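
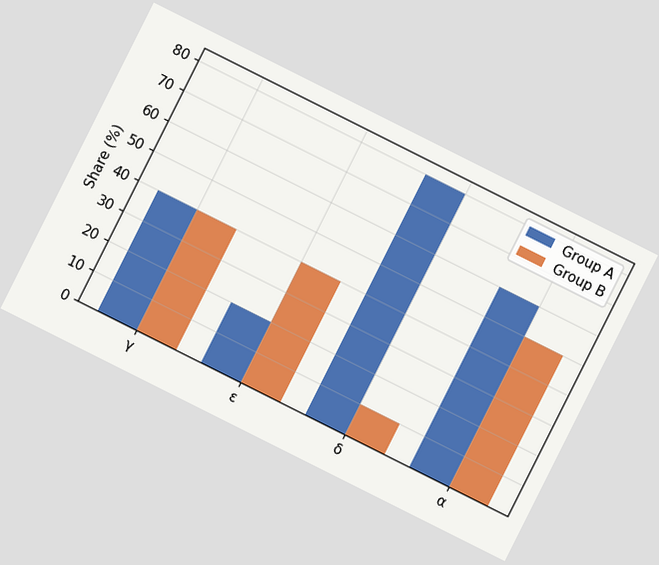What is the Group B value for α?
50%

The chart is tilted about 27° clockwise. The Group B bar at α reaches 50% on the y-axis.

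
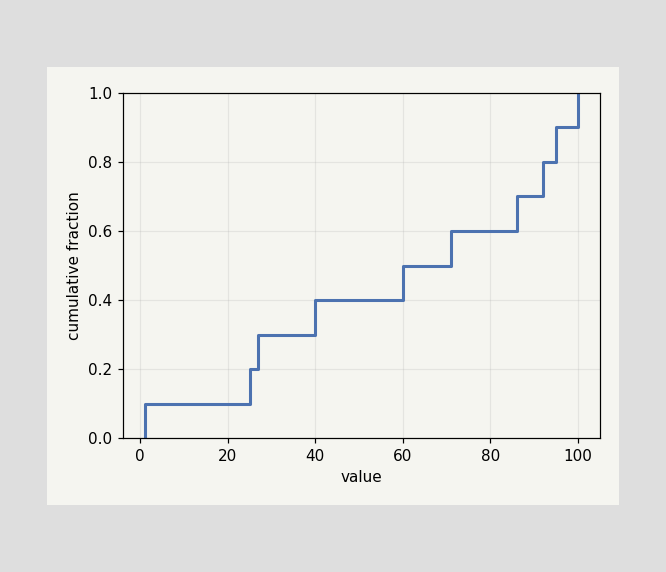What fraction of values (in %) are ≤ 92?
80%

At x=92 the ECDF step is at 80%.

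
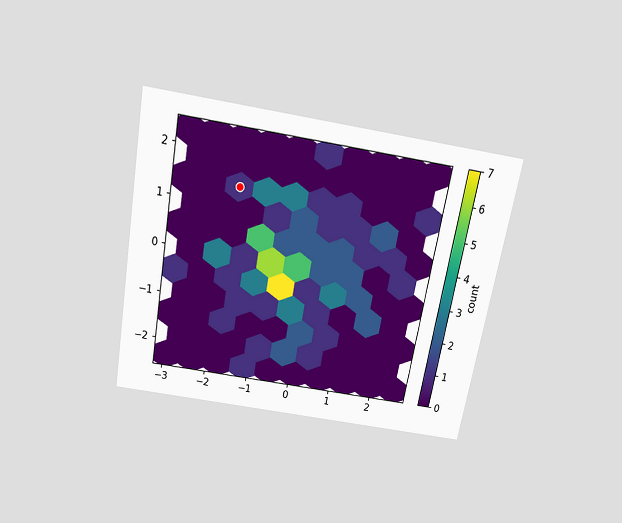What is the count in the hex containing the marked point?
1

The chart is tilted about 10° clockwise and viewed slightly from above. The marked hex reads 1 on the colorbar.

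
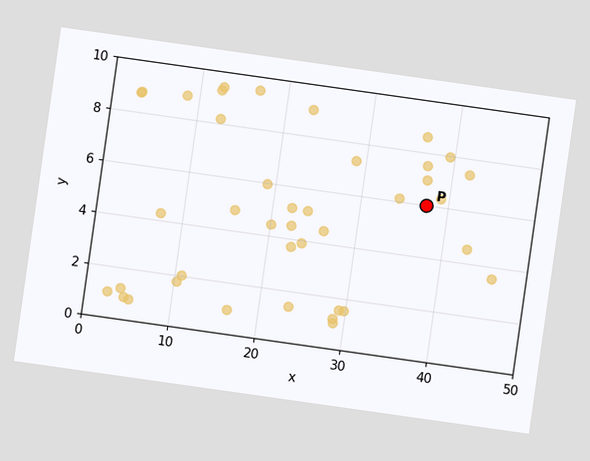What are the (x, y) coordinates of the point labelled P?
The chart is tilted about 8° clockwise. Following the gridlines from P to each axis, P sits at (37.5, 6).

(37.5, 6)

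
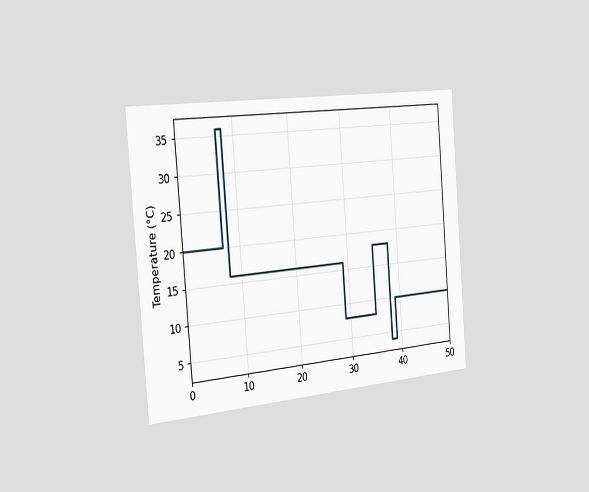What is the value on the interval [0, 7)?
20°C

The chart is tilted about 5° counter-clockwise and viewed slightly from the left. On [0, 7) the step sits at 20°C.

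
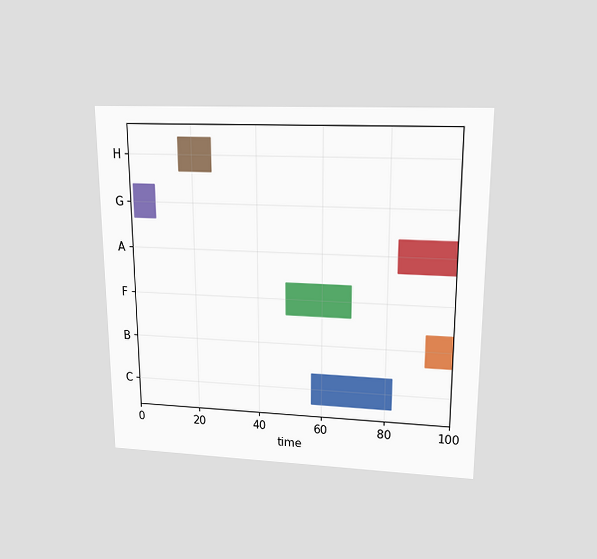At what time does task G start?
The chart is viewed slightly from above. The G bar begins at t=1.

1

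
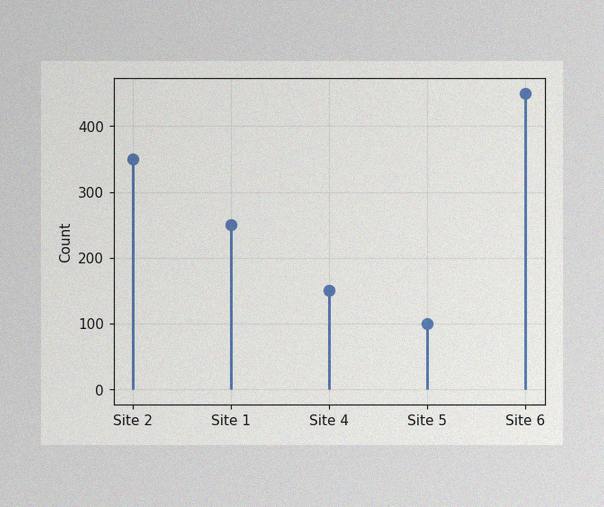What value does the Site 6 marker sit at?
The image has some photo noise and uneven lighting. The Site 6 marker sits at 450.

450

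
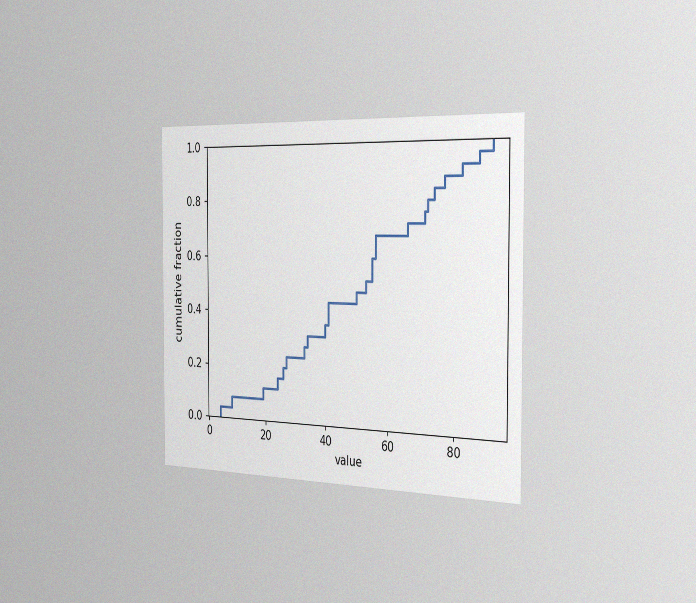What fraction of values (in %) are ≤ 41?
44%

The chart is viewed slightly from the right, with some photo noise. At x=41 the ECDF step is at 44%.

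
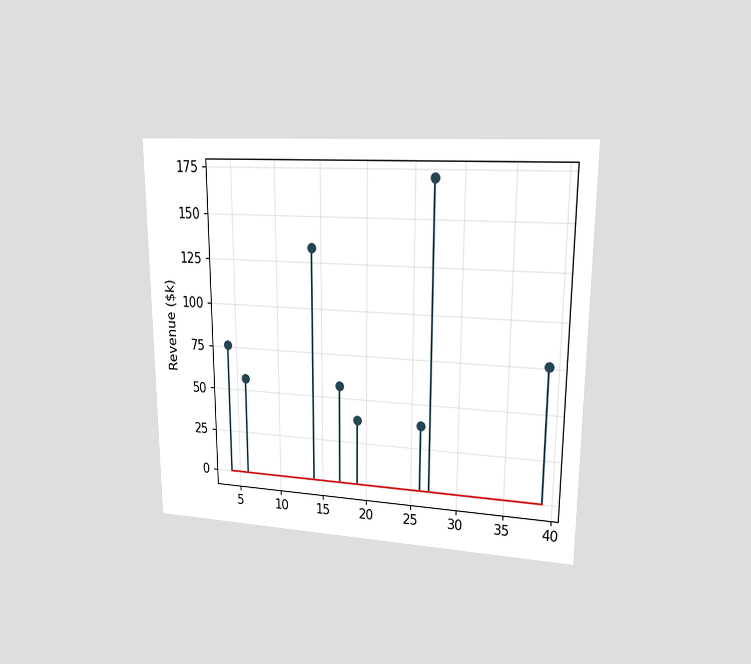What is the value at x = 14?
$133k

The chart is viewed at a slight angle. The stem at x=14 reaches $133k.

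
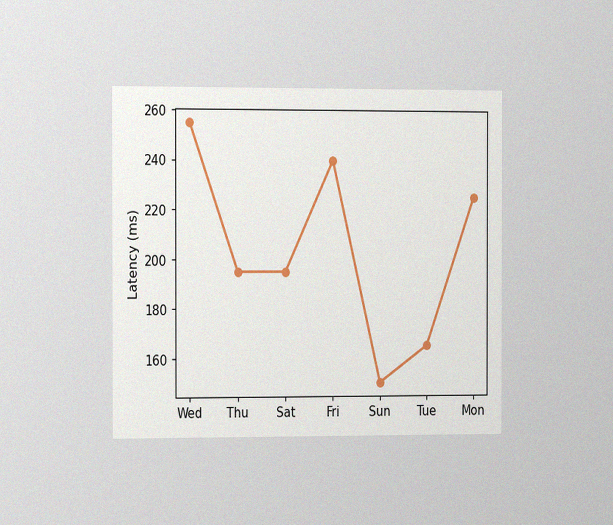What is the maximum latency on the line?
255ms

The chart is viewed at a slight angle, with some photo noise. The highest point is at Wed, and reading across to the y-axis gives 255ms.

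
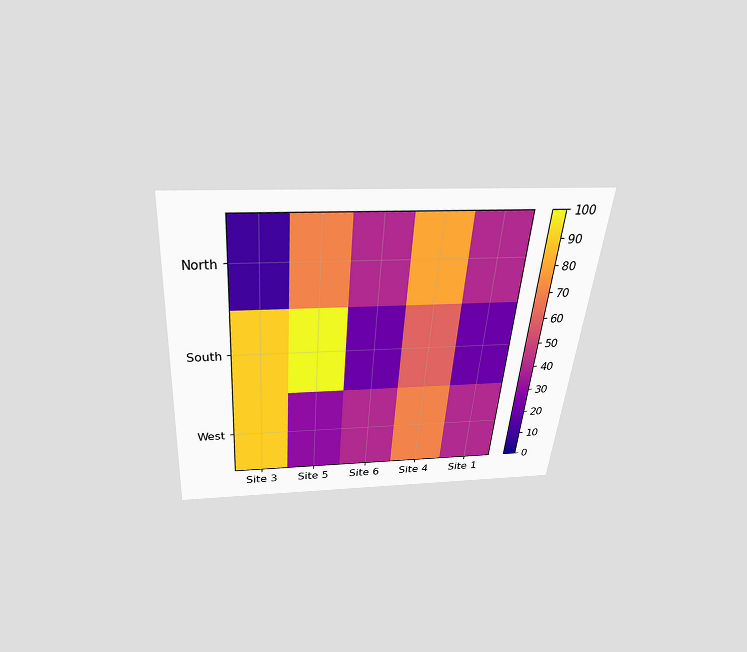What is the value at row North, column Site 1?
The chart is tilted about 5° clockwise and viewed slightly from above. Matching cell (North, Site 1) against the colorbar gives 40.

40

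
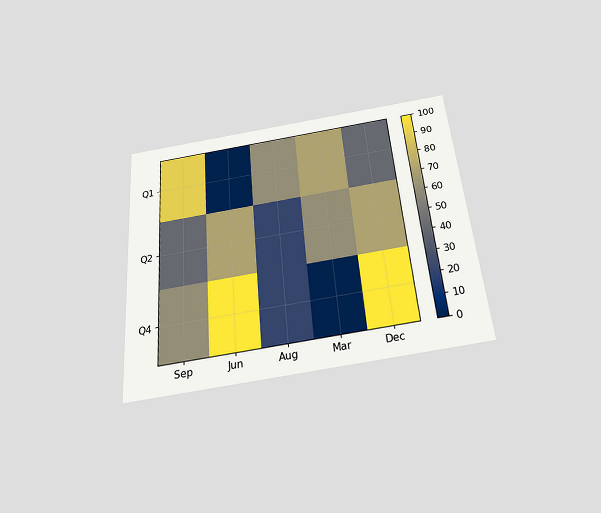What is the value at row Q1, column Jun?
0

The chart is tilted about 5° counter-clockwise and viewed slightly from below. Matching cell (Q1, Jun) against the colorbar gives 0.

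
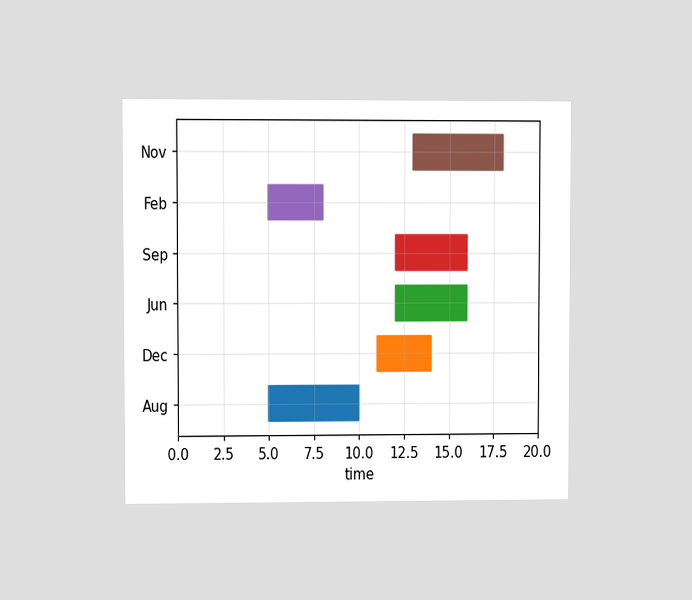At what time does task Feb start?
The chart is viewed at a slight angle. The Feb bar begins at t=5.

5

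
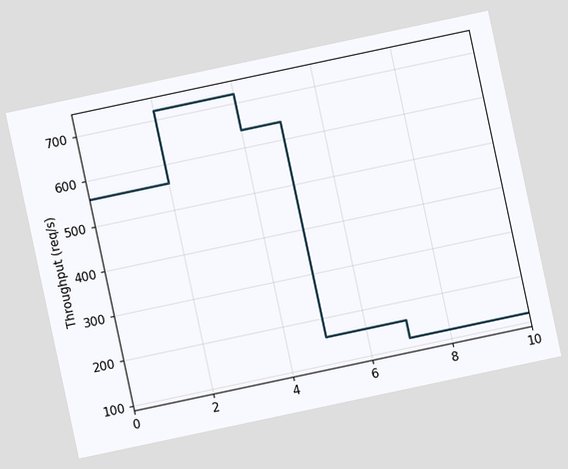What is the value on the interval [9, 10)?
120req/s

The chart is tilted about 12° counter-clockwise. On [9, 10) the step sits at 120req/s.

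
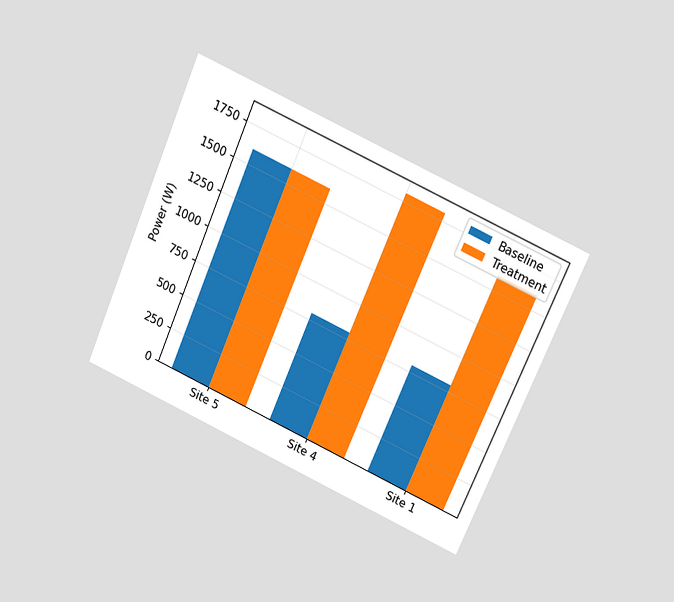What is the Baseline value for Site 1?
The chart is tilted about 23° clockwise and viewed slightly from above. The Baseline bar at Site 1 reaches 800W on the y-axis.

800W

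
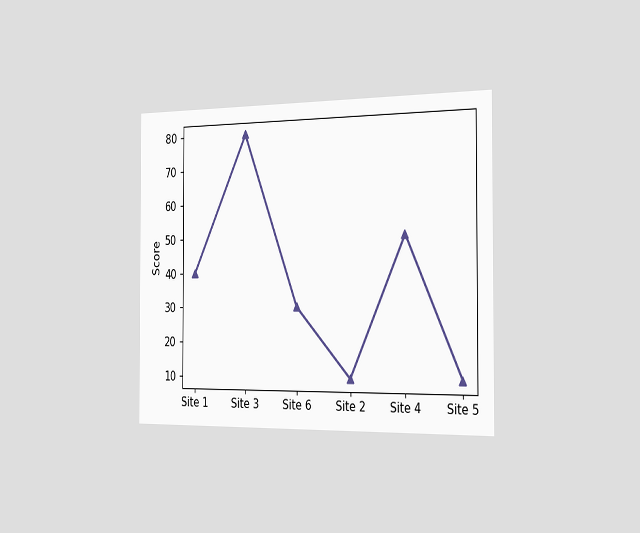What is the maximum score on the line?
The chart is viewed slightly from the right. The highest point is at Site 3, and reading across to the y-axis gives 80.

80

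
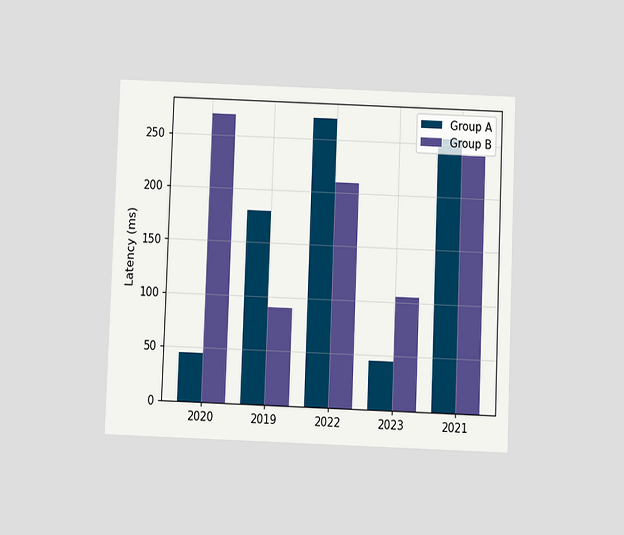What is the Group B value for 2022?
The chart is tilted about 2° clockwise and viewed slightly from below. The Group B bar at 2022 reaches 210ms on the y-axis.

210ms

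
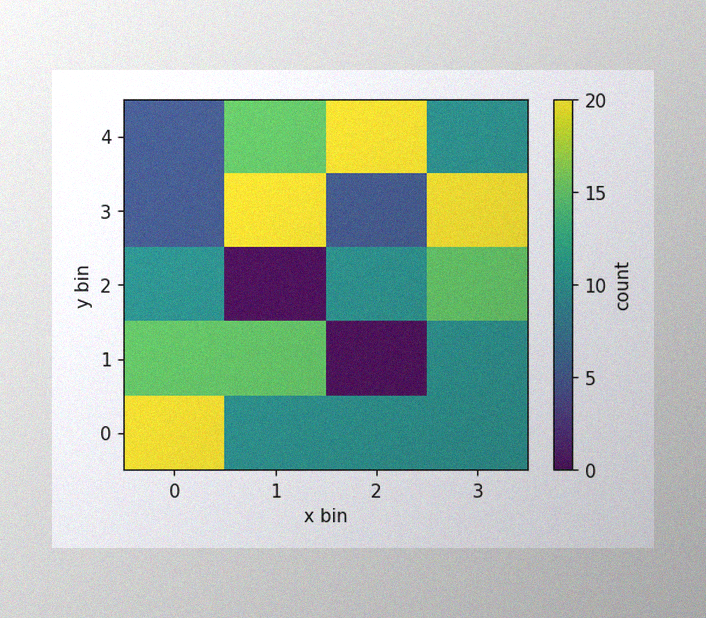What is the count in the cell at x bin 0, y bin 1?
15

The image has some photo noise and uneven lighting. Matching the cell (0, 1) against the colorbar gives 15.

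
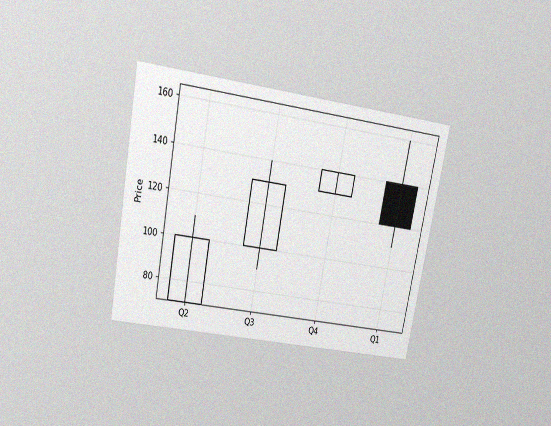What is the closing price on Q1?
120

The chart is tilted about 11° clockwise and viewed slightly from above, with some photo noise. The Q1 candle closes at 120.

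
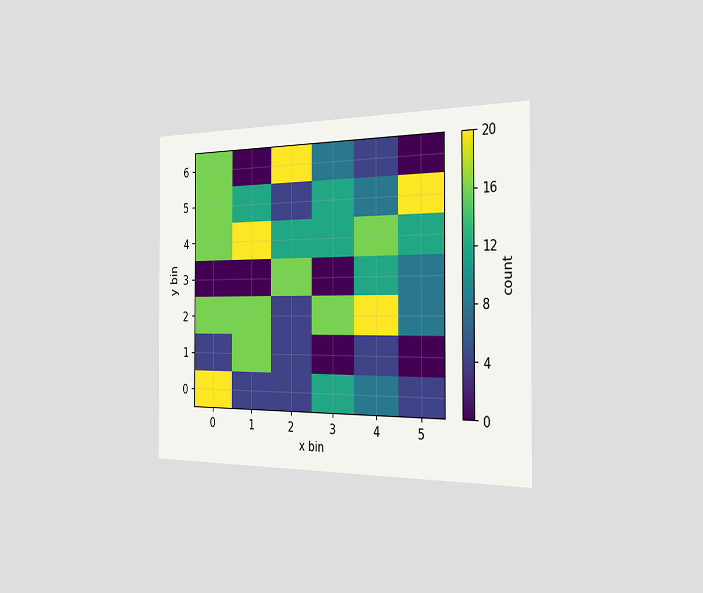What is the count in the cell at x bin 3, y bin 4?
The chart is viewed slightly from the right. Matching the cell (3, 4) against the colorbar gives 12.

12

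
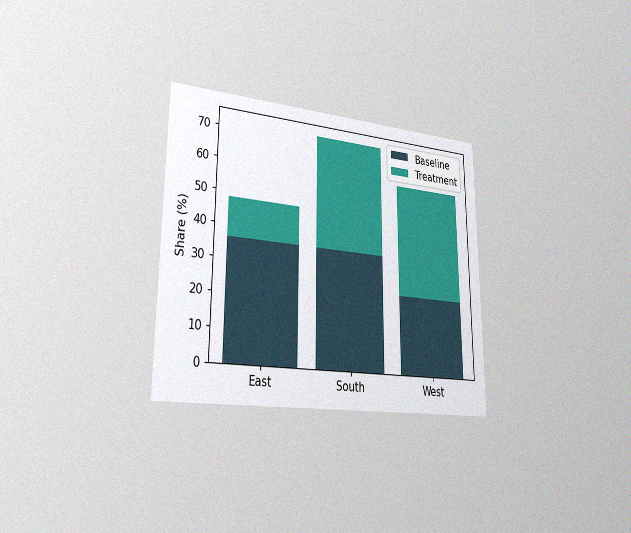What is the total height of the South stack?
72%

The chart is viewed slightly from the left, with some photo noise. The South stack's top reaches 72% on the y-axis.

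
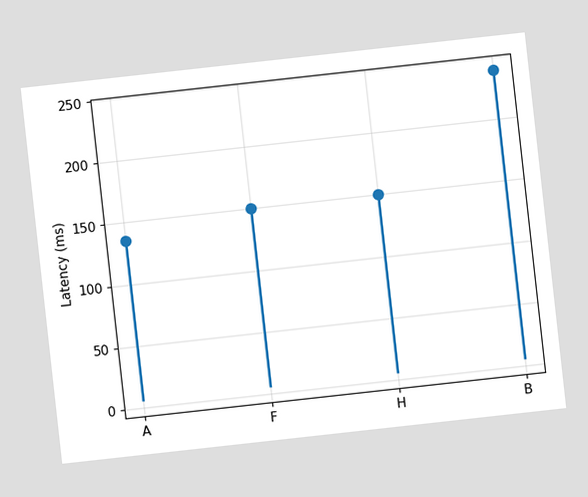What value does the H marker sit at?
The chart is tilted about 6° counter-clockwise. The H marker sits at 150ms.

150ms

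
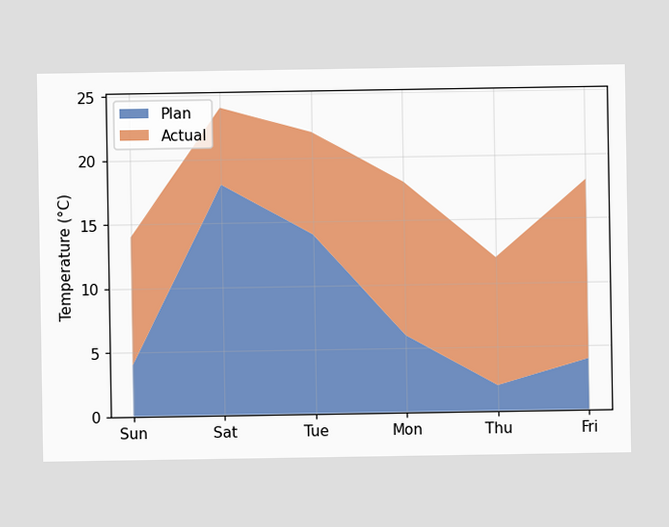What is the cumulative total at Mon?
The stacked total at Mon reaches 18°C.

18°C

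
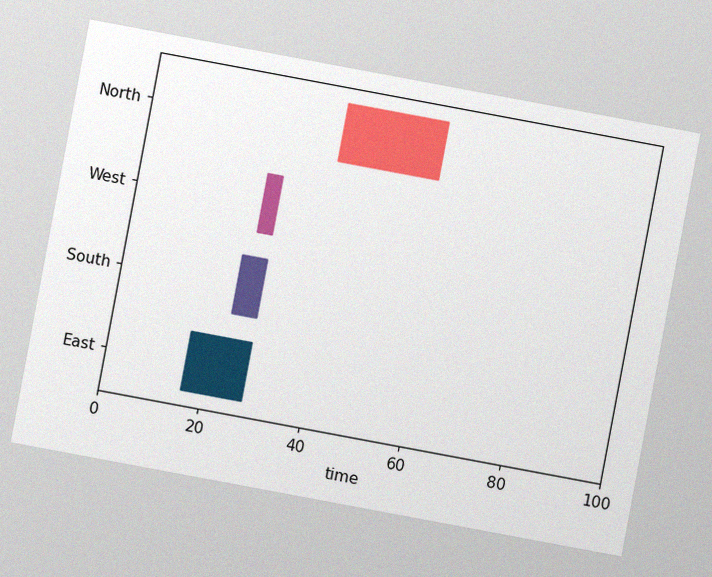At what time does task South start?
23

The chart is tilted about 11° clockwise, with some photo noise. The South bar begins at t=23.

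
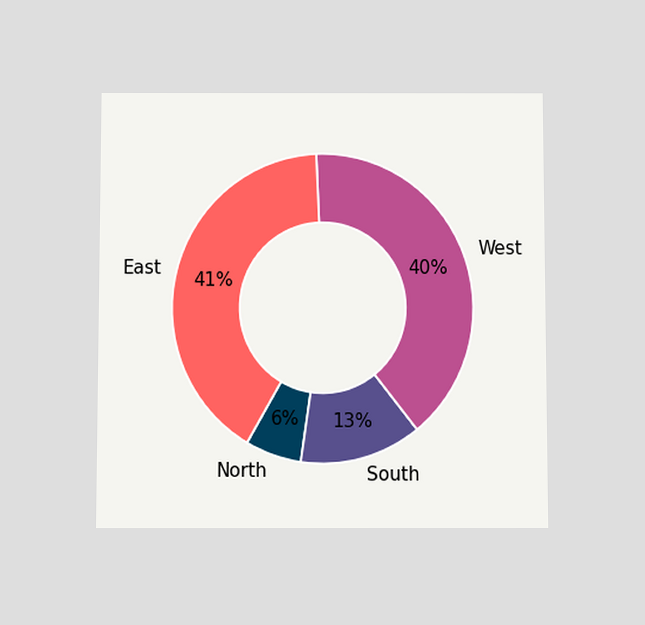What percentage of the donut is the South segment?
The chart is viewed slightly from below. The South segment takes up 13% of the ring.

13%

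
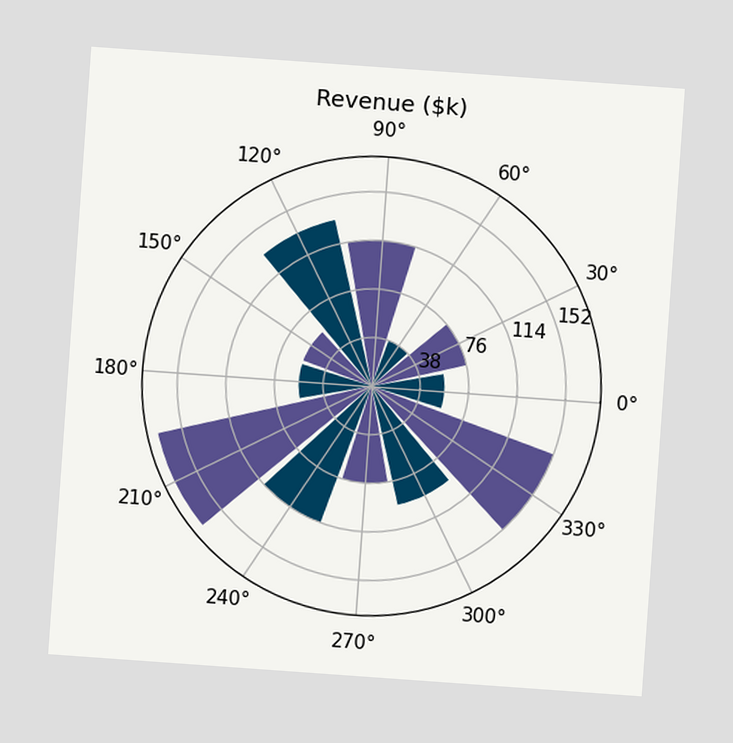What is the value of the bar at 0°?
The chart is tilted about 4° clockwise. The bar at 0° reaches $57k on the radial axis.

$57k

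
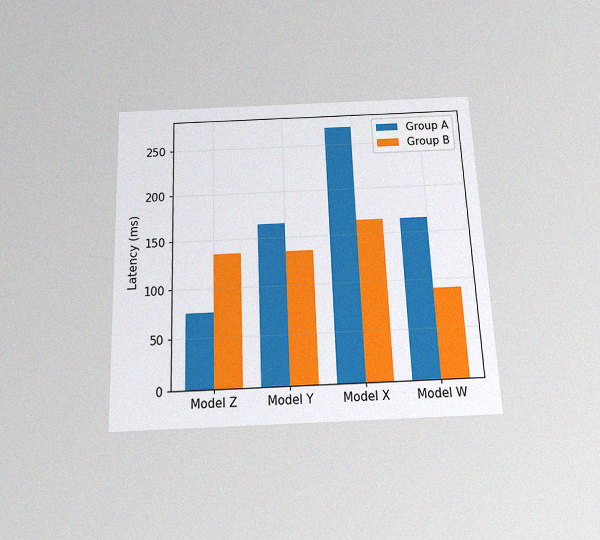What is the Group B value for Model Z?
135ms

The chart is tilted about 2° counter-clockwise and viewed slightly from below, with some photo noise. The Group B bar at Model Z reaches 135ms on the y-axis.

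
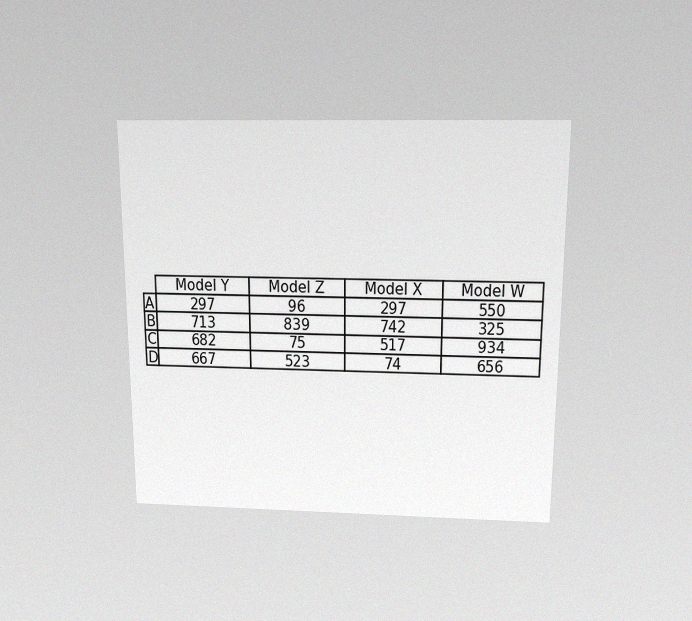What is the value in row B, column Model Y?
713

The chart is viewed slightly from above, with some photo noise. The (B, Model Y) cell reads 713.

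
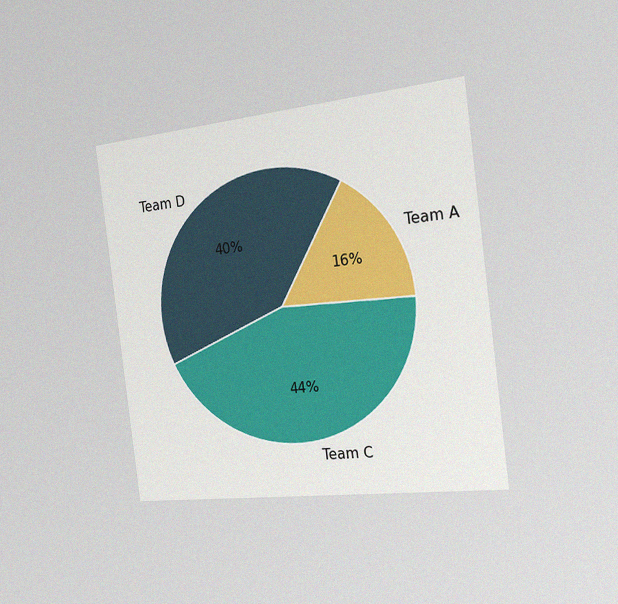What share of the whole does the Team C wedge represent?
44%

The chart is tilted about 7° counter-clockwise and viewed slightly from the right, with some photo noise. The Team C slice takes up 44% of the pie.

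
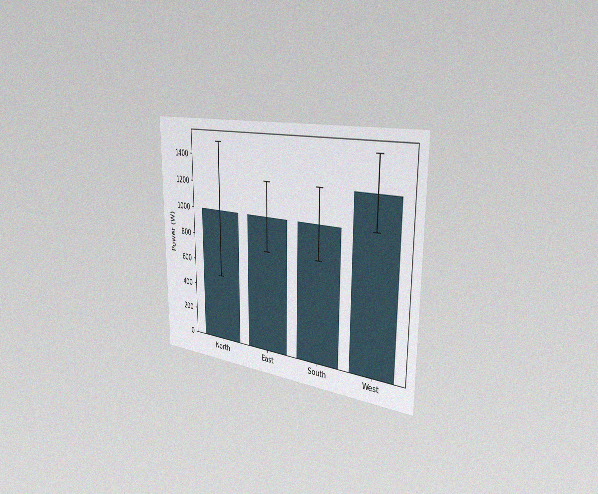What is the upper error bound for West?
The chart is viewed slightly from the right, with some photo noise. The West bar's upper whisker reaches 1500W.

1500W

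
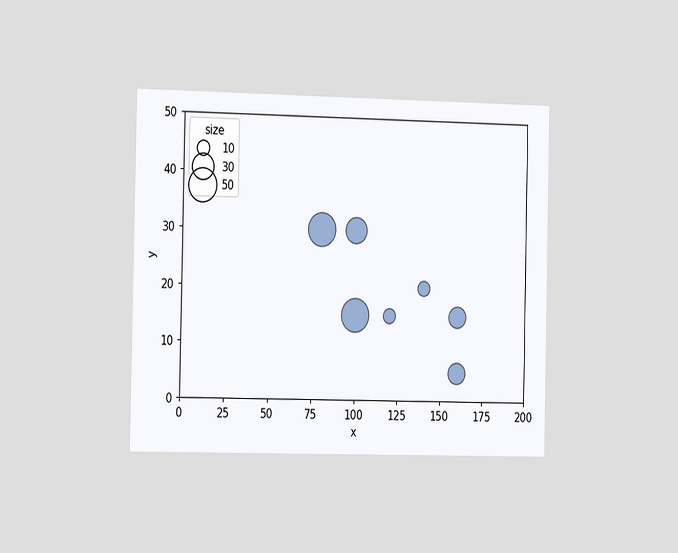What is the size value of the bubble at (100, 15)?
50

The chart is viewed slightly from the left. Matching the bubble at (100, 15) against the size legend gives 50.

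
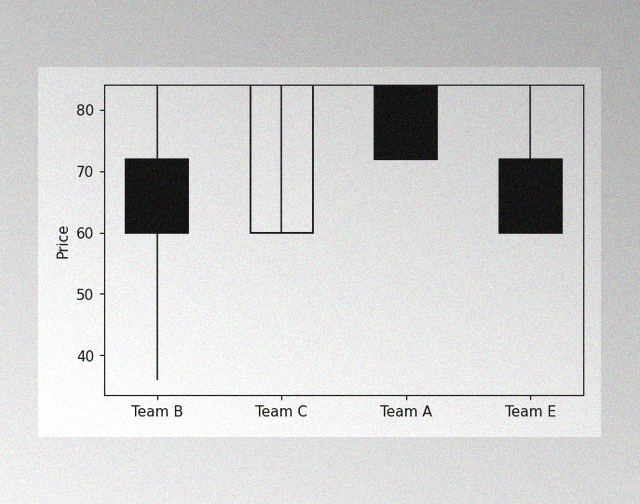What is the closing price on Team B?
The image has some photo noise and uneven lighting. The Team B candle closes at 60.

60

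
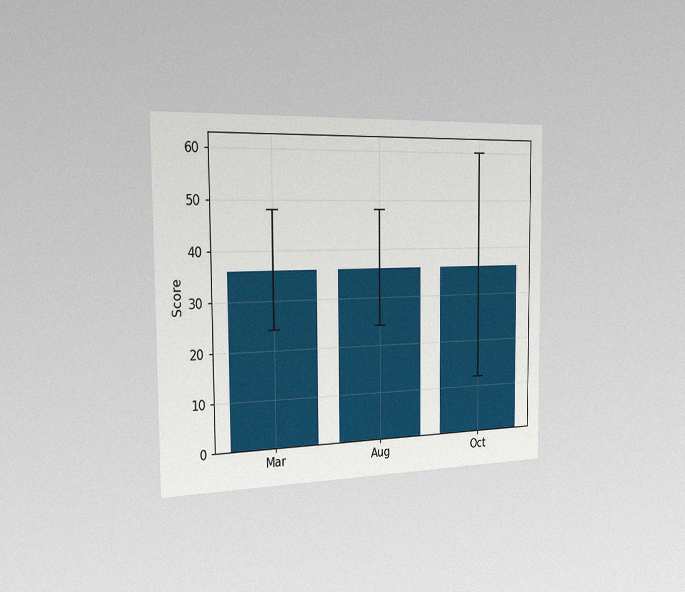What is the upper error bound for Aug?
48

The chart is viewed slightly from the left, with some photo noise. The Aug bar's upper whisker reaches 48.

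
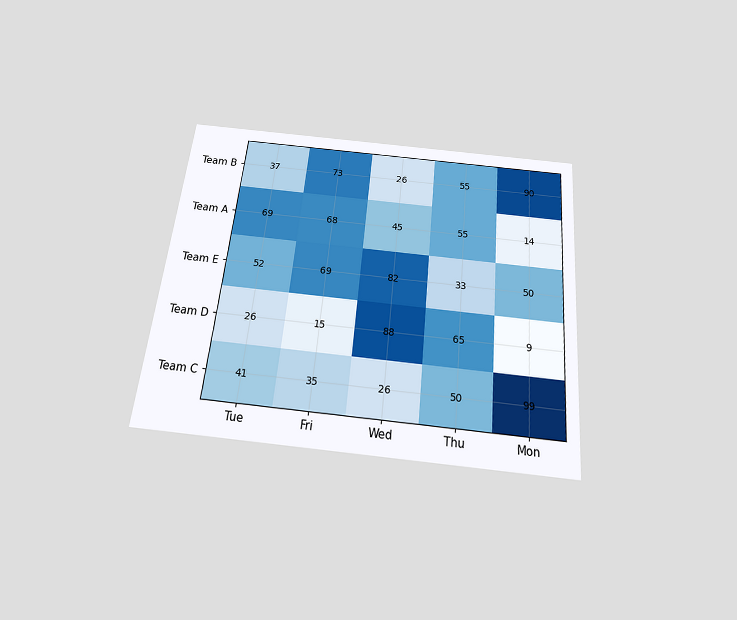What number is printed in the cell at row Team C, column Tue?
The chart is tilted about 6° clockwise and viewed slightly from below. The (Team C, Tue) cell reads 41.

41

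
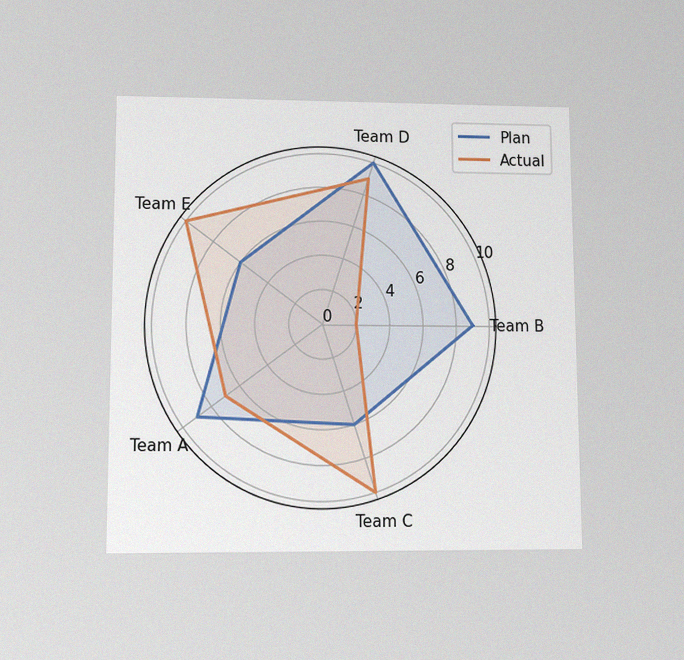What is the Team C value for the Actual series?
The chart is viewed at a slight angle, with some photo noise. On the Team C axis, Actual reaches 10.

10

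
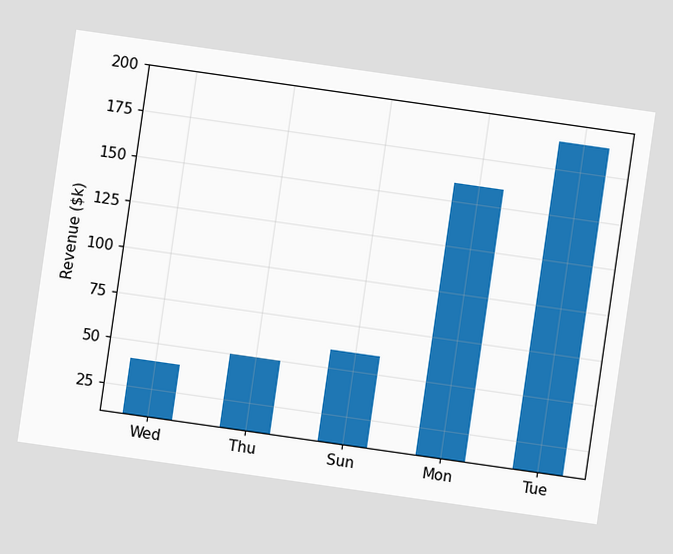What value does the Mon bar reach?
The chart is tilted about 8° clockwise. Reading along the chart's y-axis, the Mon bar reaches $160k.

$160k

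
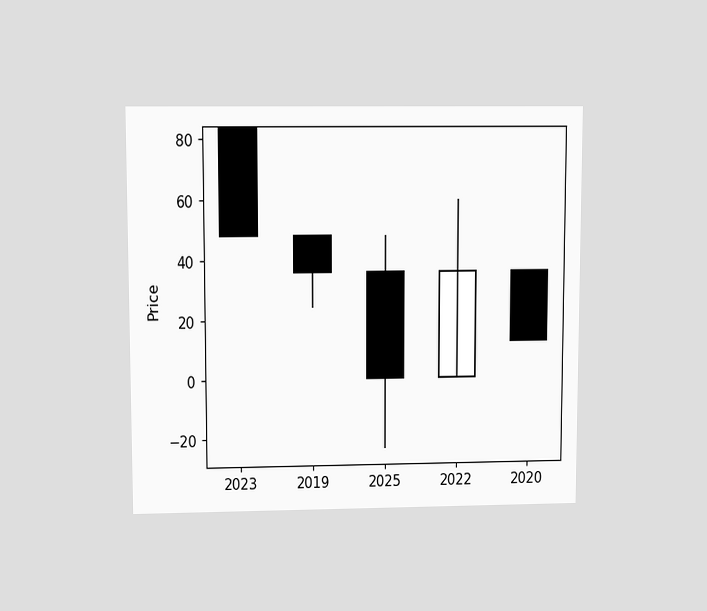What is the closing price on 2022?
36

The chart is viewed slightly from above. The 2022 candle closes at 36.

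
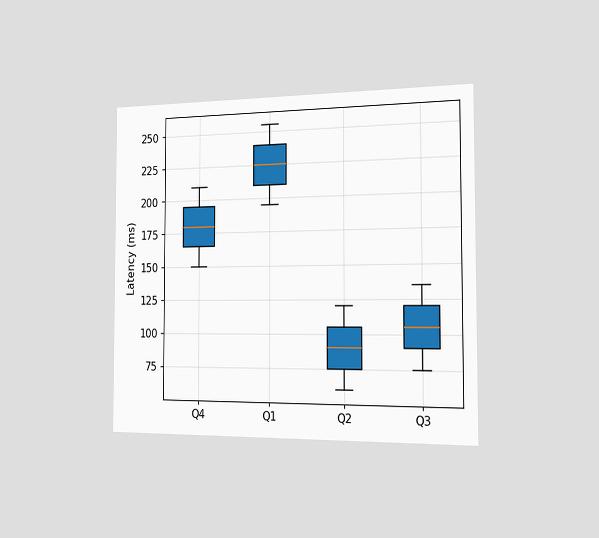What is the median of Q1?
225ms

The chart is viewed slightly from the right. The median line in the Q1 box sits at 225ms.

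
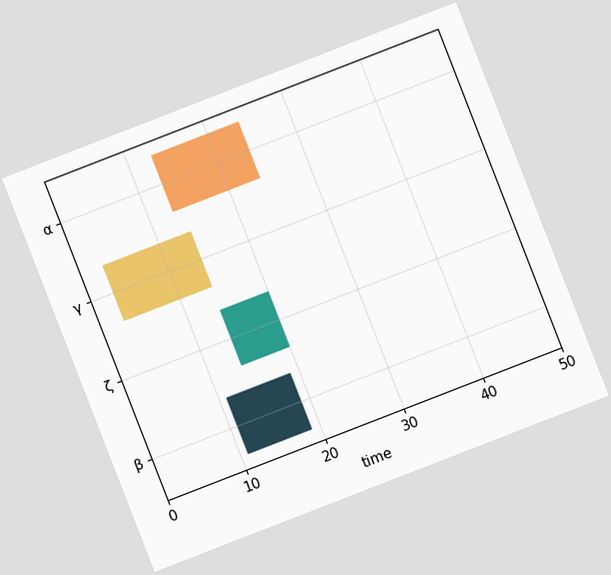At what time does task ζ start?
14

The chart is tilted about 21° counter-clockwise. The ζ bar begins at t=14.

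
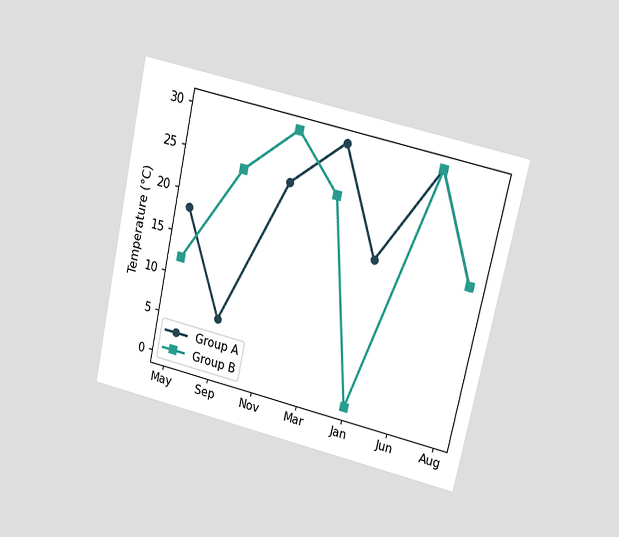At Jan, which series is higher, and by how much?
The chart is tilted about 12° clockwise and viewed at a slight angle. At Jan, Group A sits above the other line by 18°C.

Group A, by 18°C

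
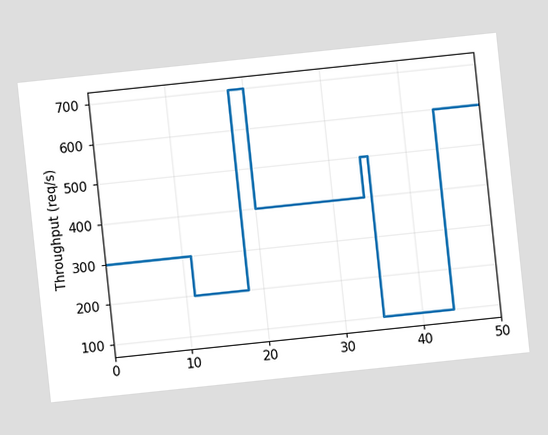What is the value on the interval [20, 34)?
The chart is tilted about 6° counter-clockwise. On [20, 34) the step sits at 400req/s.

400req/s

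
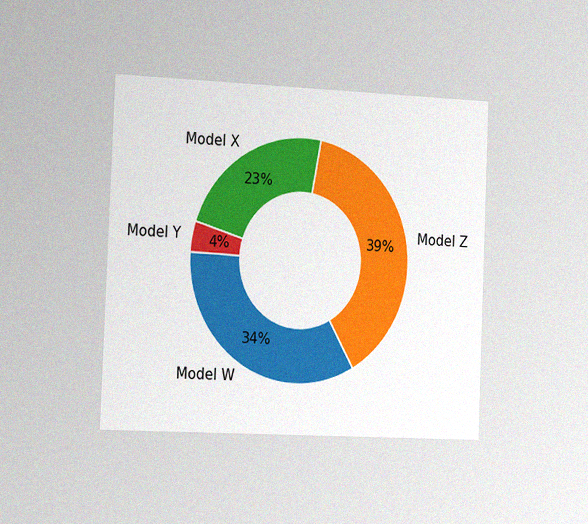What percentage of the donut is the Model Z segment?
The chart is tilted about 2° clockwise and viewed slightly from the left, with some photo noise. The Model Z segment takes up 39% of the ring.

39%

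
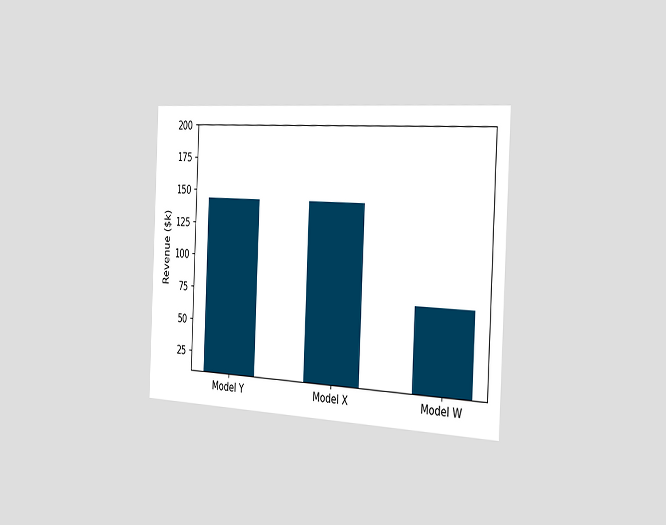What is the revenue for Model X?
The chart is tilted about 3° clockwise and viewed slightly from the right. Reading along the chart's y-axis, the Model X bar reaches $144k.

$144k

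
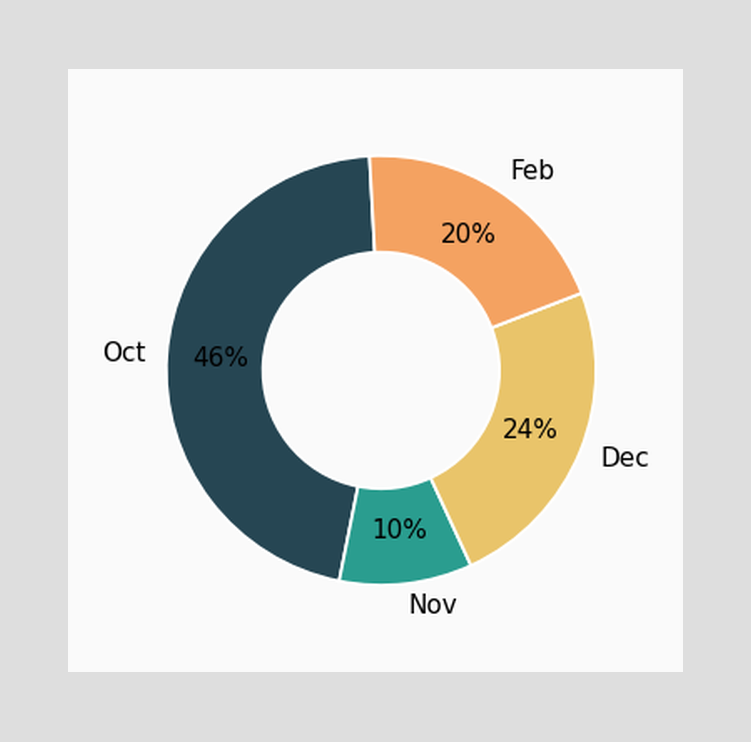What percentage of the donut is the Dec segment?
The Dec segment takes up 24% of the ring.

24%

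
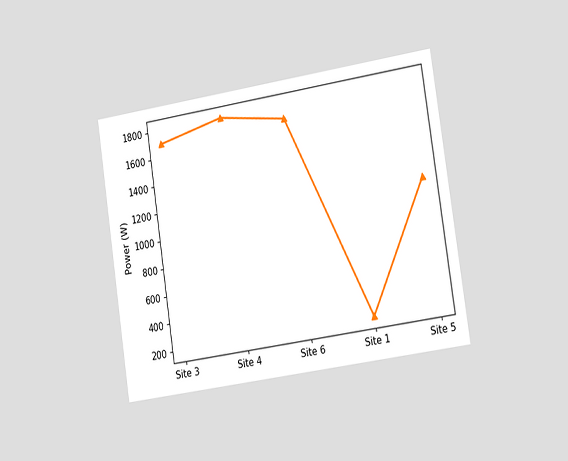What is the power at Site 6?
The chart is tilted about 9° counter-clockwise and viewed at a slight angle. At Site 6, the line is at 1700W.

1700W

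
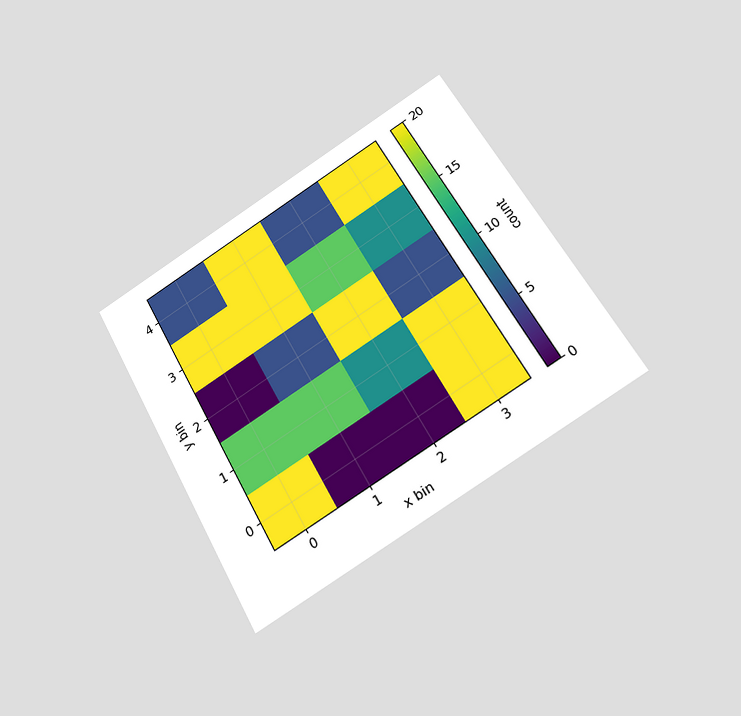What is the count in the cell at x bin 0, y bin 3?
20

The chart is tilted about 30° counter-clockwise and viewed slightly from below. Matching the cell (0, 3) against the colorbar gives 20.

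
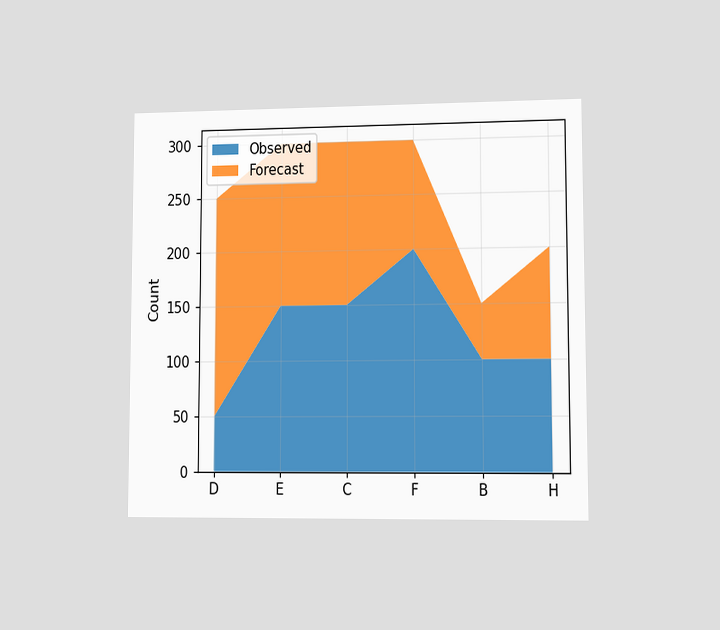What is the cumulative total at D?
The chart is viewed at a slight angle. The stacked total at D reaches 250.

250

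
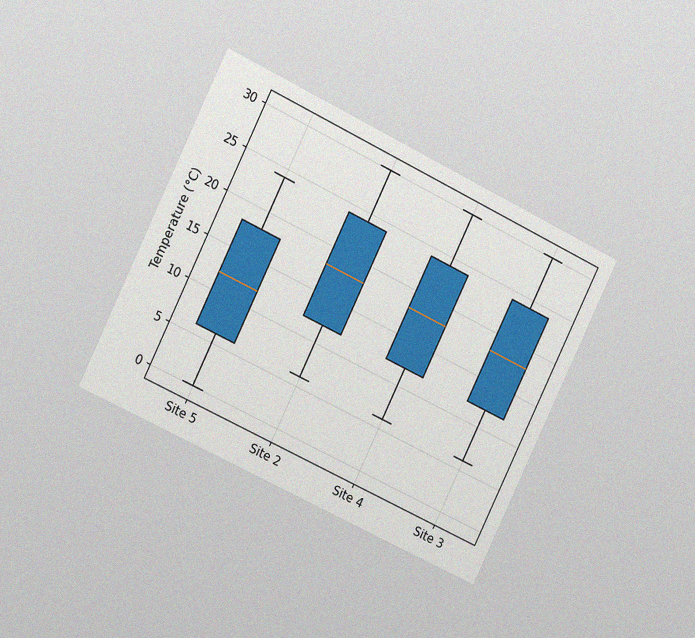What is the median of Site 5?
12°C

The chart is tilted about 26° clockwise and viewed slightly from the left, with some photo noise. The median line in the Site 5 box sits at 12°C.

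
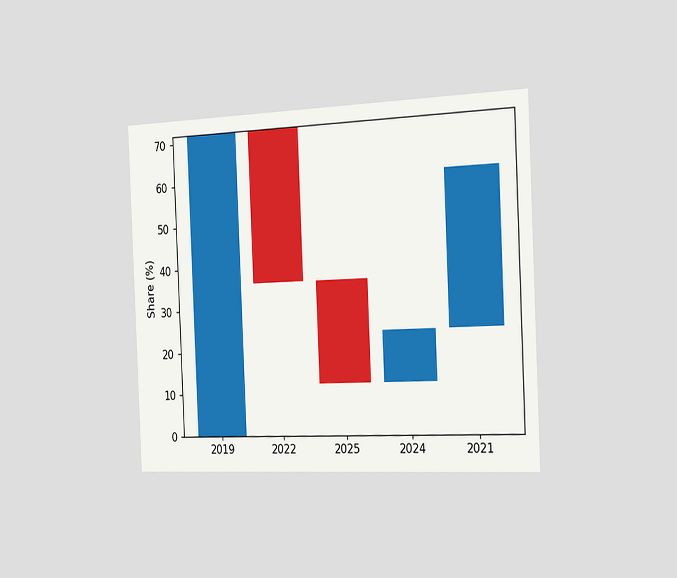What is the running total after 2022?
The chart is tilted about 2° counter-clockwise and viewed slightly from the right. After 2022 the running total reaches 36%.

36%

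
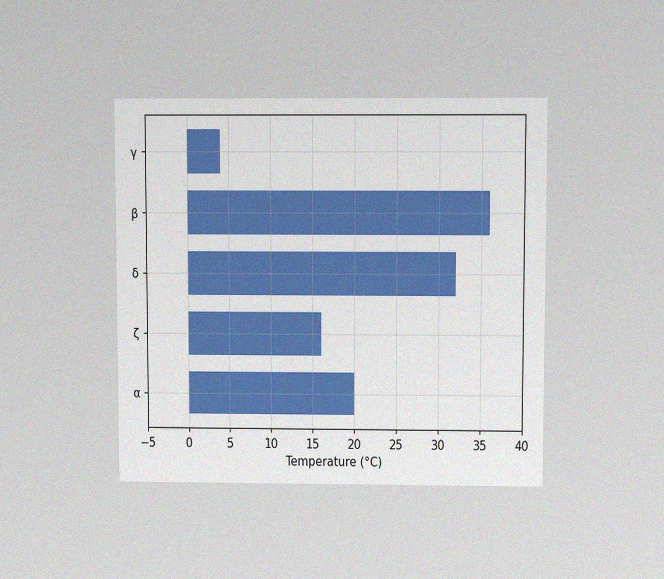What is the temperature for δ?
32°C

The chart is viewed slightly from above, with some photo noise. Reading along the chart's x-axis, the δ bar reaches 32°C.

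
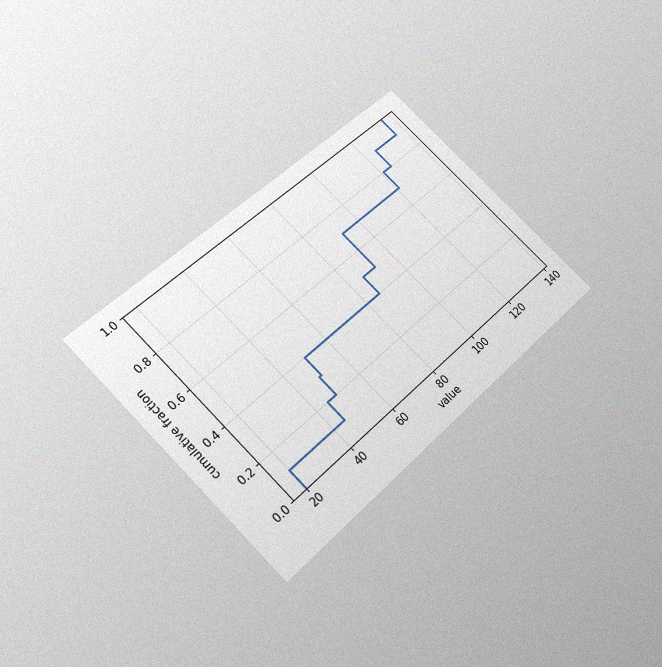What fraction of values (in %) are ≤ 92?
The chart is tilted about 45° counter-clockwise and viewed slightly from below, with some photo noise. At x=92 the ECDF step is at 70%.

70%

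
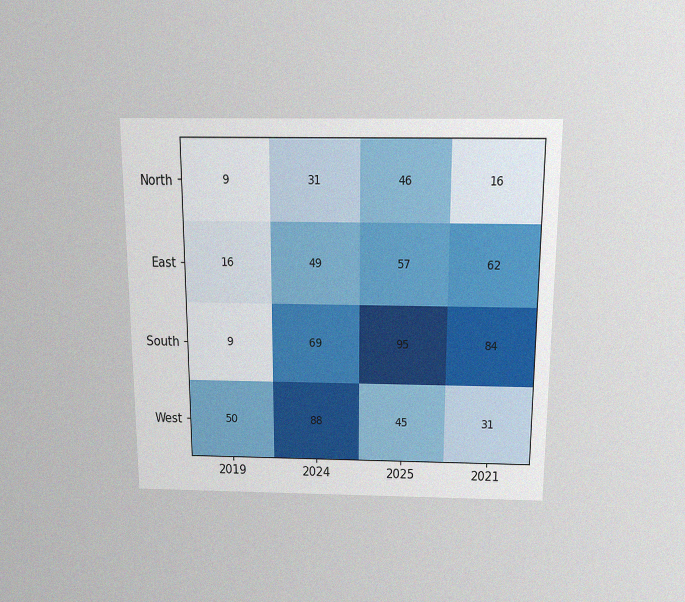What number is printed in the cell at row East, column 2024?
The chart is viewed slightly from above, with some photo noise. The (East, 2024) cell reads 49.

49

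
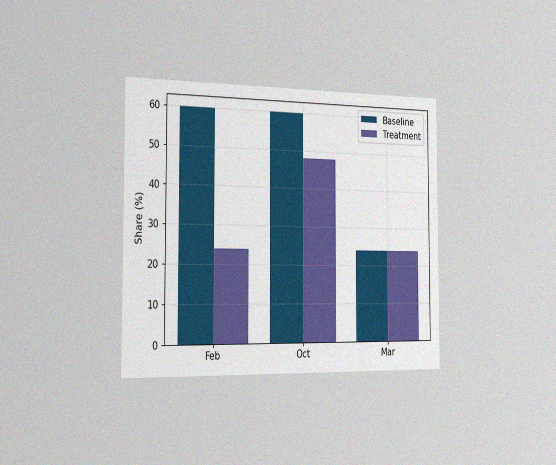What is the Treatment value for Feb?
The chart is viewed slightly from the left, with some photo noise. The Treatment bar at Feb reaches 24% on the y-axis.

24%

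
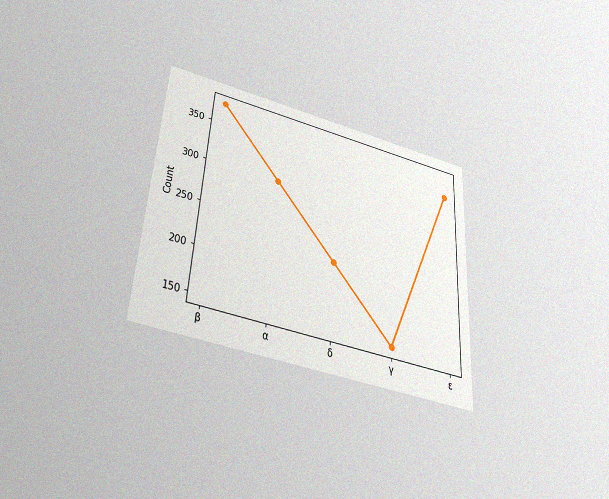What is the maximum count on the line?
375

The chart is tilted about 4° clockwise and viewed slightly from below, with some photo noise. The highest point is at β, and reading across to the y-axis gives 375.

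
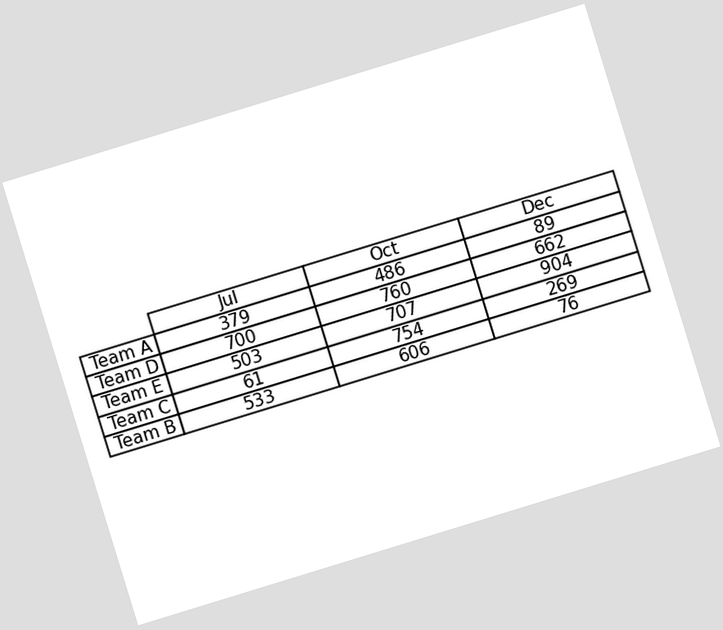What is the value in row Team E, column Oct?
707

The chart is tilted about 17° counter-clockwise. The (Team E, Oct) cell reads 707.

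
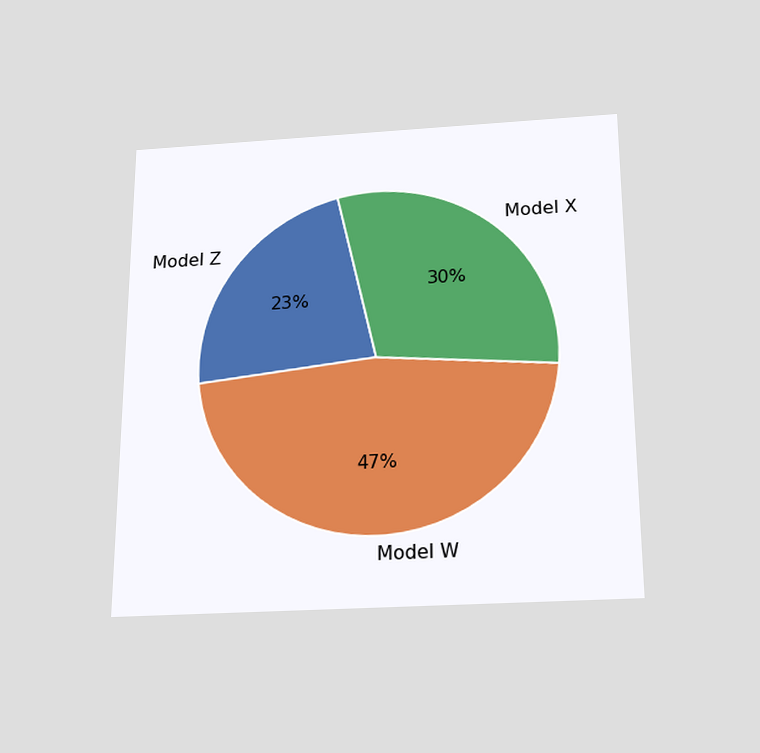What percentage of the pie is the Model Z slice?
The chart is viewed slightly from below. The Model Z slice takes up 23% of the pie.

23%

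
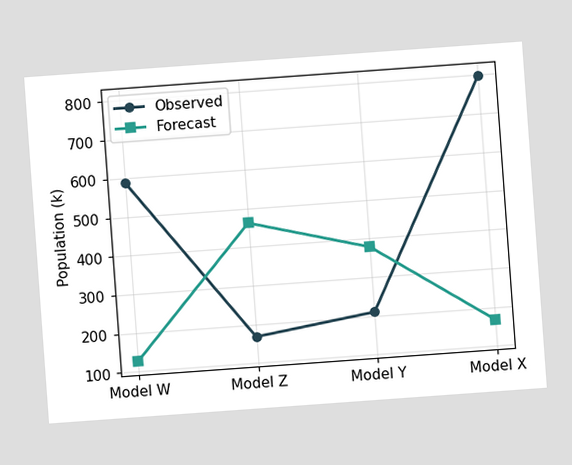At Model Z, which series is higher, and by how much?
Forecast, by 294k

The chart is tilted about 4° counter-clockwise. At Model Z, Forecast sits above the other line by 294k.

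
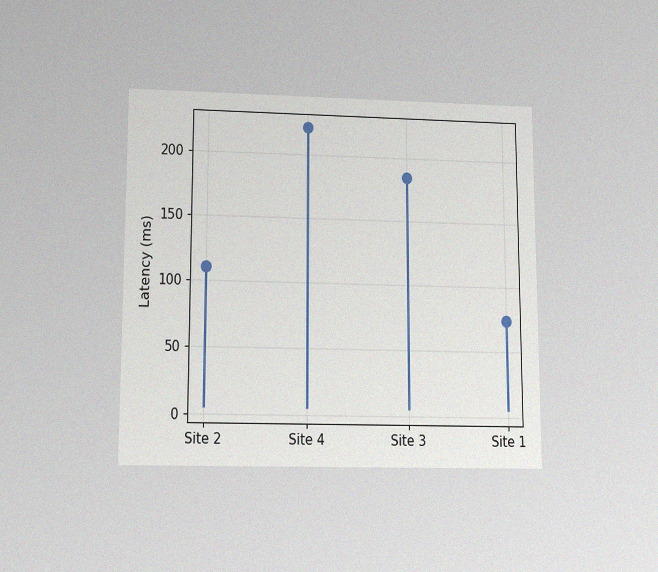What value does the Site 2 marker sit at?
111ms

The chart is viewed slightly from below, with some photo noise. The Site 2 marker sits at 111ms.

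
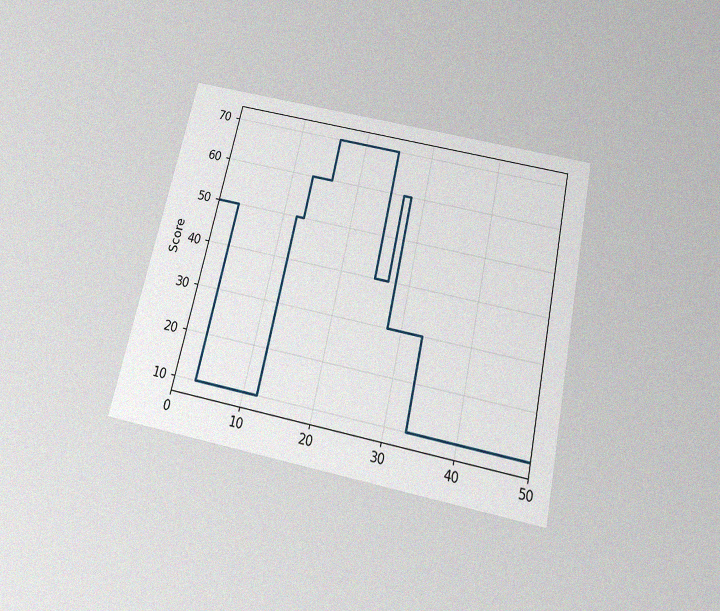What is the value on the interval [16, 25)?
70

The chart is tilted about 12° clockwise and viewed slightly from below, with some photo noise. On [16, 25) the step sits at 70.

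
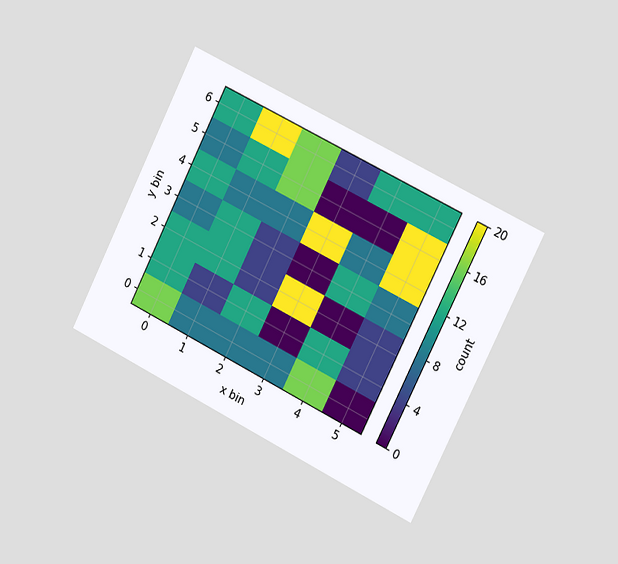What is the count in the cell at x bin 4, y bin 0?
16

The chart is tilted about 26° clockwise and viewed slightly from the right. Matching the cell (4, 0) against the colorbar gives 16.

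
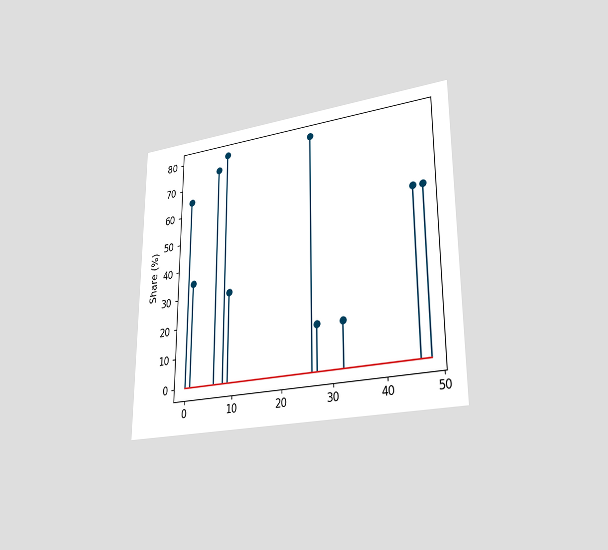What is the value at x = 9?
The chart is viewed slightly from the right. The stem at x=9 reaches 30%.

30%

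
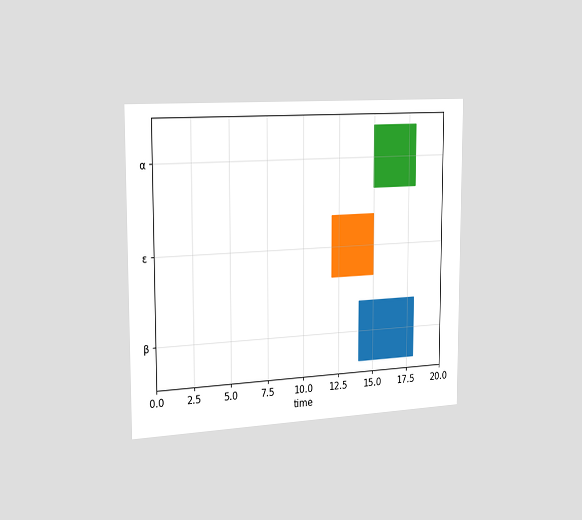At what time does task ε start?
12

The chart is viewed slightly from the left. The ε bar begins at t=12.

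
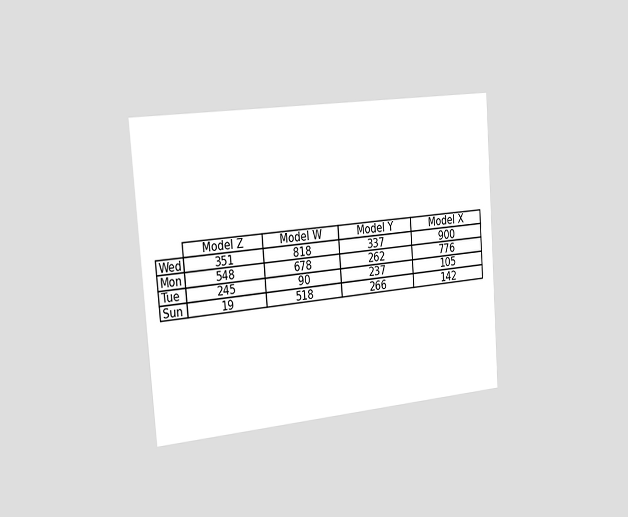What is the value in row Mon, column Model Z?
The chart is tilted about 4° counter-clockwise and viewed slightly from the left. The (Mon, Model Z) cell reads 548.

548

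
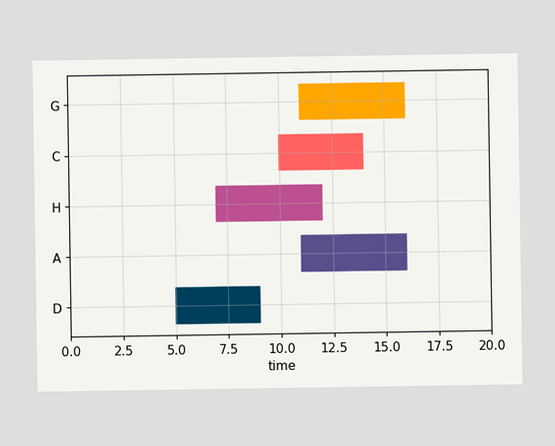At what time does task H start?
7

The H bar begins at t=7.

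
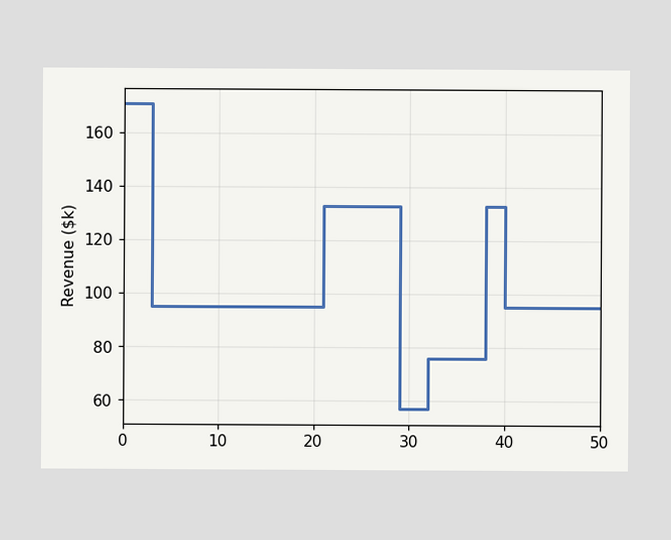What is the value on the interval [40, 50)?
On [40, 50) the step sits at $95k.

$95k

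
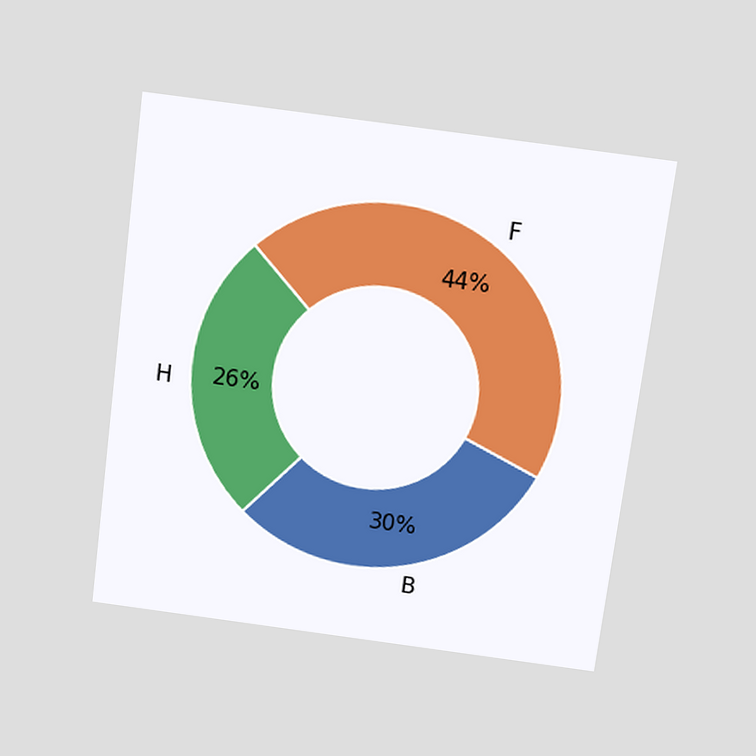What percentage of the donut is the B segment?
The chart is tilted about 7° clockwise and viewed slightly from above. The B segment takes up 30% of the ring.

30%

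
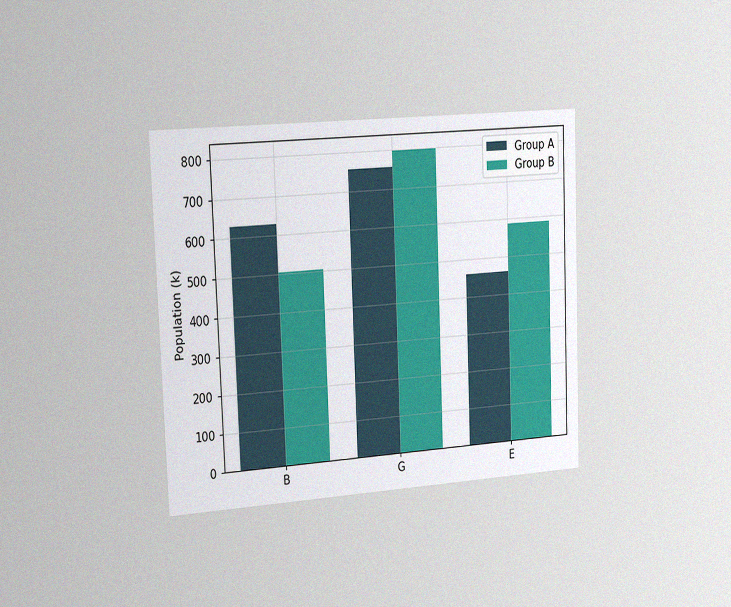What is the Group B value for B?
504k

The chart is tilted about 2° counter-clockwise and viewed slightly from the left, with some photo noise. The Group B bar at B reaches 504k on the y-axis.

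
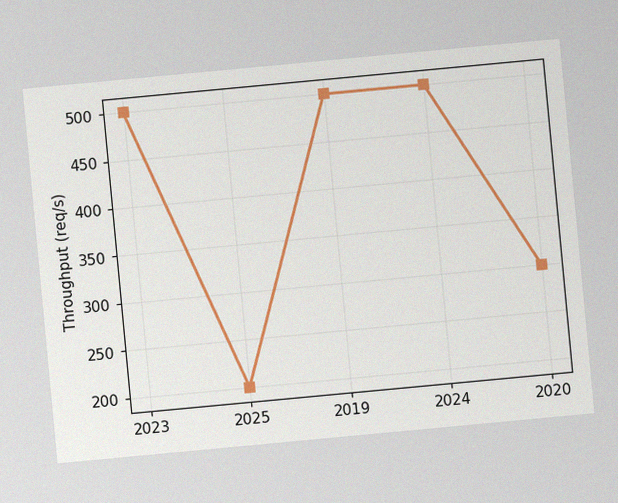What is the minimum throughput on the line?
The chart is tilted about 5° counter-clockwise, with some photo noise. The lowest point is at 2025, and reading across to the y-axis gives 200req/s.

200req/s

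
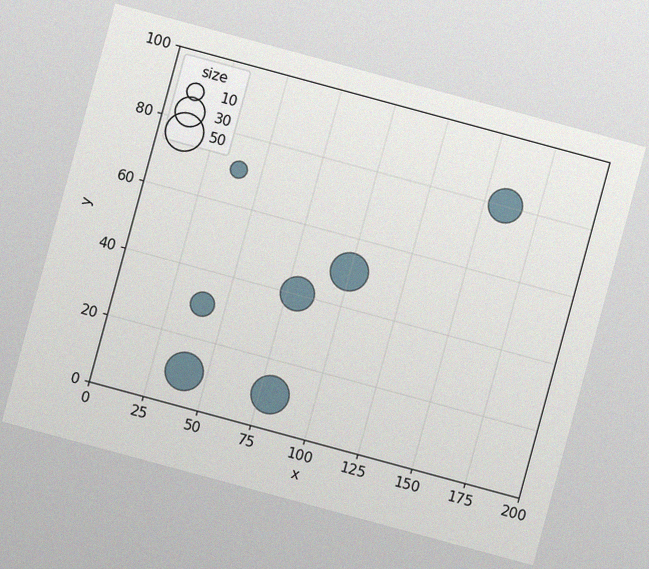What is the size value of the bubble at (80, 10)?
50

The chart is tilted about 15° clockwise, with some photo noise. Matching the bubble at (80, 10) against the size legend gives 50.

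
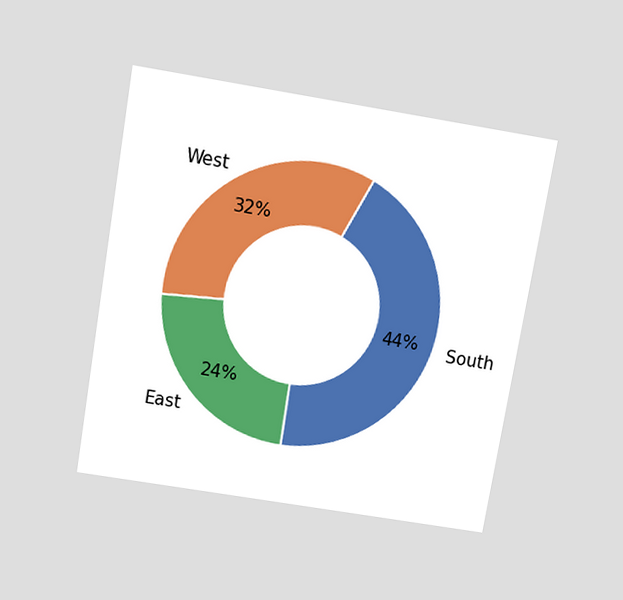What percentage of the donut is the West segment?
The chart is tilted about 10° clockwise and viewed slightly from above. The West segment takes up 32% of the ring.

32%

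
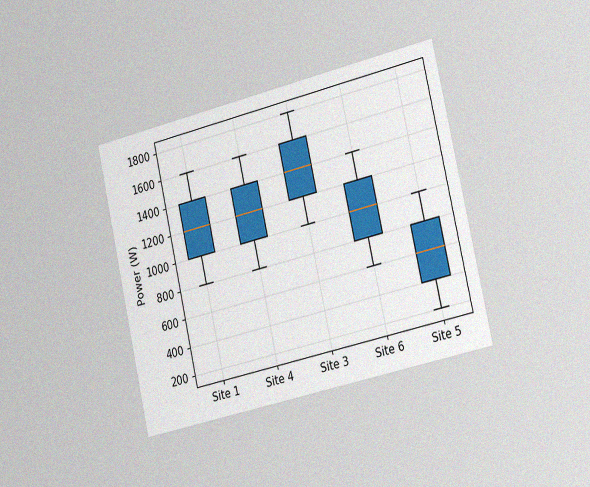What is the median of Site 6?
1000W

The chart is tilted about 13° counter-clockwise and viewed slightly from the right, with some photo noise. The median line in the Site 6 box sits at 1000W.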